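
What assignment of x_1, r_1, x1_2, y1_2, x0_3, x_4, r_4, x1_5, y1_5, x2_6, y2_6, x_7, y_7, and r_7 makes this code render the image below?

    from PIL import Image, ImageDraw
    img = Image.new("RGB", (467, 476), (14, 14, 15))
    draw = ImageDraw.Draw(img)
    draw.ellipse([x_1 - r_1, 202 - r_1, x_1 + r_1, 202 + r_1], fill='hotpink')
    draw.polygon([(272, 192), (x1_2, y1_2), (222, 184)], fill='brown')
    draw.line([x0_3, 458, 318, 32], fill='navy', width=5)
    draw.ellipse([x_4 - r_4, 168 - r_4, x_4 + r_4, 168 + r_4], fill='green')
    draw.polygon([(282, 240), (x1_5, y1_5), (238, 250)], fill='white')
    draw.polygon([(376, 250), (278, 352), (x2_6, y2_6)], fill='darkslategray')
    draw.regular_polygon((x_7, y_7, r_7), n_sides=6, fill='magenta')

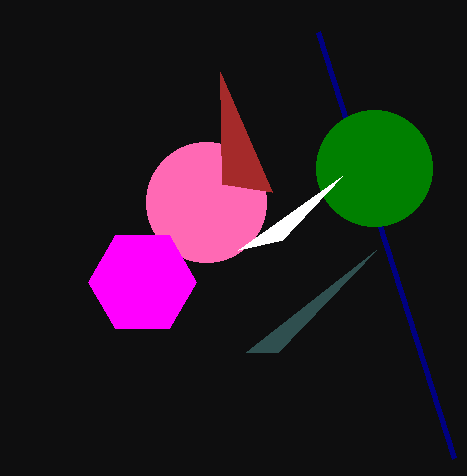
x_1 = 206; r_1 = 60; x1_2 = 220; y1_2 = 72; x0_3 = 454; x_4 = 374; r_4 = 58; x1_5 = 342; y1_5 = 176; x2_6 = 246; y2_6 = 352; x_7 = 142; y_7 = 282; r_7 = 54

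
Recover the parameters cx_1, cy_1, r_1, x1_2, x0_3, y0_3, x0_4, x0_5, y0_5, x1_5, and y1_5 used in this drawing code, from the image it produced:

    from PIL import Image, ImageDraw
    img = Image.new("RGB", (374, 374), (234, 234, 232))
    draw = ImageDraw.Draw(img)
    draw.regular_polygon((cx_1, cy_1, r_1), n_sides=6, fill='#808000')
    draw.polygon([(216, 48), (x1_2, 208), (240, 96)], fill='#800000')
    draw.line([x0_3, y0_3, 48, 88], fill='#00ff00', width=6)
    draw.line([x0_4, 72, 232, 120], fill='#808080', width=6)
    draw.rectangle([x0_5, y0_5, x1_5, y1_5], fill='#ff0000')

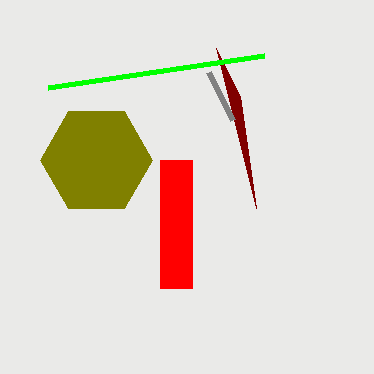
cx_1 = 96
cy_1 = 160
r_1 = 56
x1_2 = 256
x0_3 = 264
y0_3 = 56
x0_4 = 208
x0_5 = 160
y0_5 = 160
x1_5 = 192
y1_5 = 288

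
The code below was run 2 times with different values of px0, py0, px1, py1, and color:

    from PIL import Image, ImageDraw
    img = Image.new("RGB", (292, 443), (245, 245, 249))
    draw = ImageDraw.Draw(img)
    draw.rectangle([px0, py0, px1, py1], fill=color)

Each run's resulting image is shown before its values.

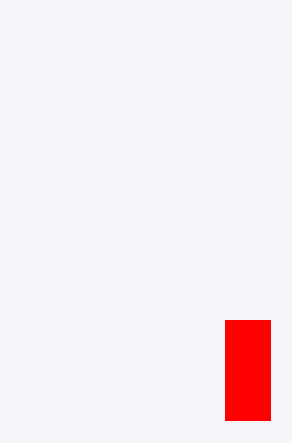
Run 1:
px0 = 225, py0 = 320, px1 = 270, py1 = 420, color = 'red'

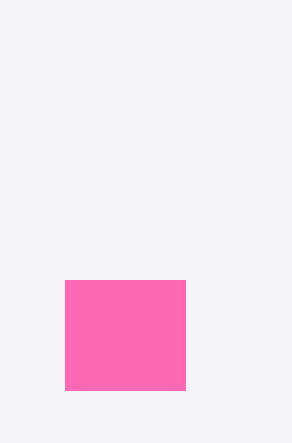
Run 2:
px0 = 65
py0 = 280
px1 = 185
py1 = 390
color = 'hotpink'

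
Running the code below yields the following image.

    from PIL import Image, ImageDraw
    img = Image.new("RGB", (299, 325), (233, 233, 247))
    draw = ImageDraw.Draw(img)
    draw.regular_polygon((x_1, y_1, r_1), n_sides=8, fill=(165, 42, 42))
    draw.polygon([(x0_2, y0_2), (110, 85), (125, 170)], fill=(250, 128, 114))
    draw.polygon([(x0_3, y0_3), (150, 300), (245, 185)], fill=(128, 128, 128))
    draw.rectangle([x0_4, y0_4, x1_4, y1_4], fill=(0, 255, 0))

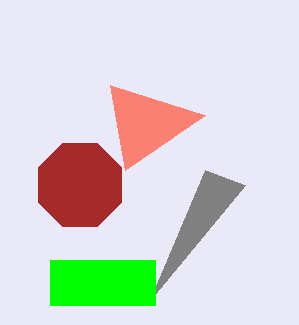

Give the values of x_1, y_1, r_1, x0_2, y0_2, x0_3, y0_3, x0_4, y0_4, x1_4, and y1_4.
x_1 = 80; y_1 = 185; r_1 = 45; x0_2 = 205; y0_2 = 115; x0_3 = 205; y0_3 = 170; x0_4 = 50; y0_4 = 260; x1_4 = 155; y1_4 = 305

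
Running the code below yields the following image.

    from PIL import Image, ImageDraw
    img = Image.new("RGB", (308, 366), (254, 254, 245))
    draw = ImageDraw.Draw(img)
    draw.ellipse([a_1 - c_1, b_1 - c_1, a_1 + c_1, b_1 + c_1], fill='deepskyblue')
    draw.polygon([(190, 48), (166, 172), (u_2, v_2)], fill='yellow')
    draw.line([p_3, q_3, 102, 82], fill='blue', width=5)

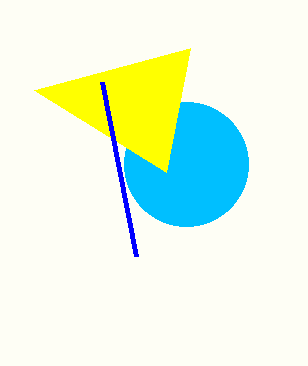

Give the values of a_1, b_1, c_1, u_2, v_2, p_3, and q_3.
a_1 = 186, b_1 = 164, c_1 = 62, u_2 = 34, v_2 = 90, p_3 = 136, q_3 = 256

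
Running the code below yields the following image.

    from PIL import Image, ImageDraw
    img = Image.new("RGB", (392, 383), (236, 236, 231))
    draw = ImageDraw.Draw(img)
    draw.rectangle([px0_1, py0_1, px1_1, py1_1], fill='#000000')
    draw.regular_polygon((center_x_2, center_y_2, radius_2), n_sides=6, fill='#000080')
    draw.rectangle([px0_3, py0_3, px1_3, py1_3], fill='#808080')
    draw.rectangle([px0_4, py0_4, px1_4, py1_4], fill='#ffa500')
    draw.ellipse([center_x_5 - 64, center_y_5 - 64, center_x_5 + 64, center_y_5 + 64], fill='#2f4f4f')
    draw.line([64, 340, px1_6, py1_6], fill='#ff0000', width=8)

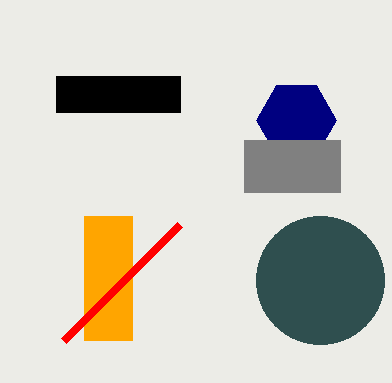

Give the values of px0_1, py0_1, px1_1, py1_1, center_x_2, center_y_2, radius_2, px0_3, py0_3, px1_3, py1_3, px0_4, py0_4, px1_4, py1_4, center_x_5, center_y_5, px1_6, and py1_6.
px0_1 = 56, py0_1 = 76, px1_1 = 180, py1_1 = 112, center_x_2 = 296, center_y_2 = 120, radius_2 = 40, px0_3 = 244, py0_3 = 140, px1_3 = 340, py1_3 = 192, px0_4 = 84, py0_4 = 216, px1_4 = 132, py1_4 = 340, center_x_5 = 320, center_y_5 = 280, px1_6 = 180, py1_6 = 224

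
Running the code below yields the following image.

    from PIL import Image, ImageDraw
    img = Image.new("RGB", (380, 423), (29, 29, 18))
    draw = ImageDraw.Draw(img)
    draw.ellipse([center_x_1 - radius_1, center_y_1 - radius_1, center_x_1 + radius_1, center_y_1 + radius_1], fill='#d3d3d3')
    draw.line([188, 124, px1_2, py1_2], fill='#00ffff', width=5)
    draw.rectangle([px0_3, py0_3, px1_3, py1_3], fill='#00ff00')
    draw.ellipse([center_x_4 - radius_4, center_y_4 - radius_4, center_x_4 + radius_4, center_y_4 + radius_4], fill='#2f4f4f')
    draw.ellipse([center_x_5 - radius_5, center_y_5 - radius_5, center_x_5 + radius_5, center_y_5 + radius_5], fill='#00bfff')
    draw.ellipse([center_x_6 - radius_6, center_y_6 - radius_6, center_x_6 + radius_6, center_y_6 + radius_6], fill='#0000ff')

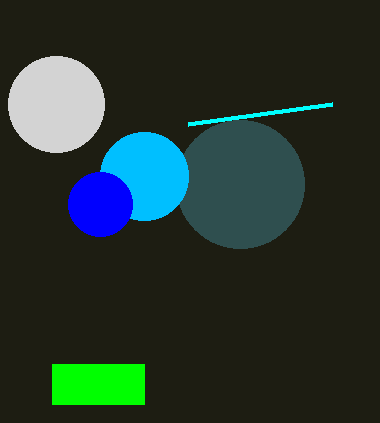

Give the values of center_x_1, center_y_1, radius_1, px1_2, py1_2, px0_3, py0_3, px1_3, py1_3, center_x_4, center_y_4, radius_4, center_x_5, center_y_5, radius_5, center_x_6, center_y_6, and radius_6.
center_x_1 = 56, center_y_1 = 104, radius_1 = 48, px1_2 = 332, py1_2 = 104, px0_3 = 52, py0_3 = 364, px1_3 = 144, py1_3 = 404, center_x_4 = 240, center_y_4 = 184, radius_4 = 64, center_x_5 = 144, center_y_5 = 176, radius_5 = 44, center_x_6 = 100, center_y_6 = 204, radius_6 = 32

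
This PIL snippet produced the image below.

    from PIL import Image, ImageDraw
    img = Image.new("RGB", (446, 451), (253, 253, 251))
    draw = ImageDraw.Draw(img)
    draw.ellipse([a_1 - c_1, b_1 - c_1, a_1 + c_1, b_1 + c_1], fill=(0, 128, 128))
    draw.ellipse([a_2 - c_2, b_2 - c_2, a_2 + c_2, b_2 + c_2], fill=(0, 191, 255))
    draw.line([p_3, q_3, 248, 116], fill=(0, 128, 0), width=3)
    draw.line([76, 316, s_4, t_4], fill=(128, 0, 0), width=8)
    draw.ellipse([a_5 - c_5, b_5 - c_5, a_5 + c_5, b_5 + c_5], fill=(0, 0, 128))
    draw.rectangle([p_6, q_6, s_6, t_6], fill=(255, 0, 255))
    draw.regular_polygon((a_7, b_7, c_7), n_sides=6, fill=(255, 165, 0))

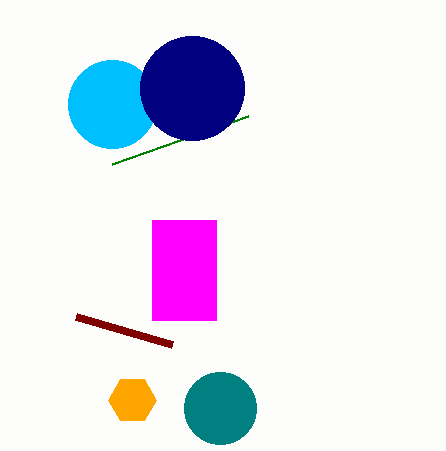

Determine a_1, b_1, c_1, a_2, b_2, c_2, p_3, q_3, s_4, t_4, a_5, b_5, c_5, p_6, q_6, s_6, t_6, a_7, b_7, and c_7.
a_1 = 220, b_1 = 408, c_1 = 36, a_2 = 112, b_2 = 104, c_2 = 44, p_3 = 112, q_3 = 164, s_4 = 172, t_4 = 344, a_5 = 192, b_5 = 88, c_5 = 52, p_6 = 152, q_6 = 220, s_6 = 216, t_6 = 320, a_7 = 132, b_7 = 400, c_7 = 24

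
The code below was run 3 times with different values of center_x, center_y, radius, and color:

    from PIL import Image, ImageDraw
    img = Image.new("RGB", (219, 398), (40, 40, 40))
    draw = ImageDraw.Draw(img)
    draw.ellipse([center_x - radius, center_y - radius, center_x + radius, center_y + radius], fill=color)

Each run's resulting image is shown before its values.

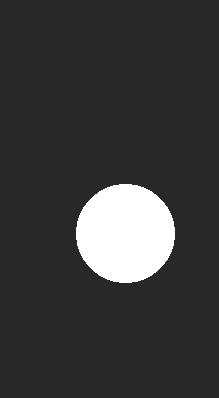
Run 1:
center_x = 125; center_y = 233; radius = 49; color = 'white'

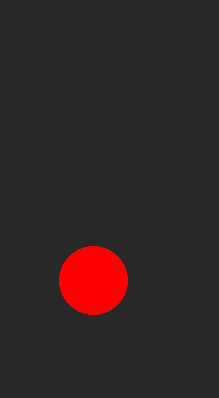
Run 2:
center_x = 93
center_y = 280
radius = 34
color = 'red'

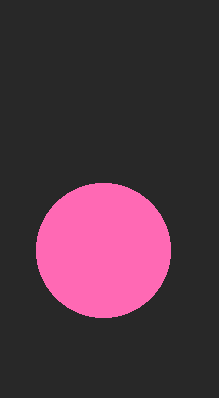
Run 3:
center_x = 103, center_y = 250, radius = 67, color = 'hotpink'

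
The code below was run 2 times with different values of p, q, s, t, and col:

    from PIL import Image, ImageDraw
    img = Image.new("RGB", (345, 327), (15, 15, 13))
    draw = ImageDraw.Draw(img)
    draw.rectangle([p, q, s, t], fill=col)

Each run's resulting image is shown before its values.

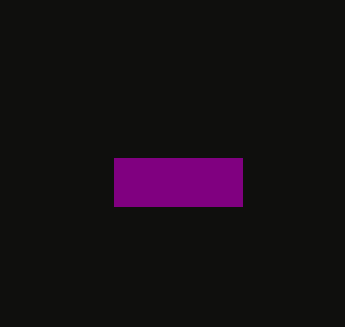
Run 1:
p = 114; q = 158; s = 242; t = 206; col = 'purple'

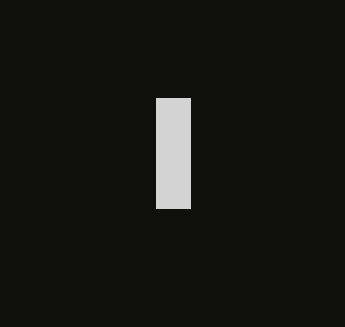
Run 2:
p = 156, q = 98, s = 190, t = 208, col = 'lightgray'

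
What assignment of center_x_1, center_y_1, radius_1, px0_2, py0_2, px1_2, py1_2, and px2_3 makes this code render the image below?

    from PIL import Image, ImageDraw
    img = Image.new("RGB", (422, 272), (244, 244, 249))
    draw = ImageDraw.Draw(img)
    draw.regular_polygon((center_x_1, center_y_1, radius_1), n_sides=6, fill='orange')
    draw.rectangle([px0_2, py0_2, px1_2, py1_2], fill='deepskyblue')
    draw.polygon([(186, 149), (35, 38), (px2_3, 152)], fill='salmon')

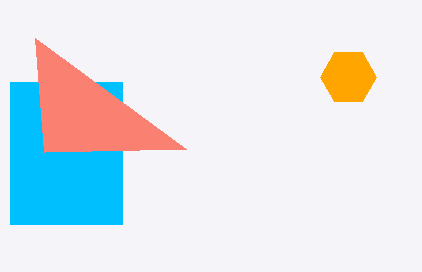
center_x_1 = 348, center_y_1 = 77, radius_1 = 28, px0_2 = 10, py0_2 = 82, px1_2 = 122, py1_2 = 224, px2_3 = 44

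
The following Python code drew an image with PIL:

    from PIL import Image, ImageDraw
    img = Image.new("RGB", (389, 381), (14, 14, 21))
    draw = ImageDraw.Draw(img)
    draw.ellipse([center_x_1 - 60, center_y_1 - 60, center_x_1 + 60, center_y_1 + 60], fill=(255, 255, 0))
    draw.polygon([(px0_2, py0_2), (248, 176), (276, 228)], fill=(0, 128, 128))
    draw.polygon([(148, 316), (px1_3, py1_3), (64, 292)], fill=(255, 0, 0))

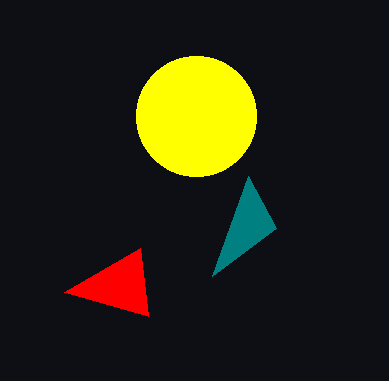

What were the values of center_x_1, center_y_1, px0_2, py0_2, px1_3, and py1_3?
center_x_1 = 196, center_y_1 = 116, px0_2 = 212, py0_2 = 276, px1_3 = 140, py1_3 = 248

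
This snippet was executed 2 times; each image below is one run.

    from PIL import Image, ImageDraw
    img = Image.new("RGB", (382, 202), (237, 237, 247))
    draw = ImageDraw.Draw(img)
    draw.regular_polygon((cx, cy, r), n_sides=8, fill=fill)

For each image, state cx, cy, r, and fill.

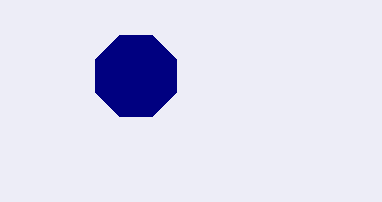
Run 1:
cx = 136
cy = 76
r = 44
fill = 'navy'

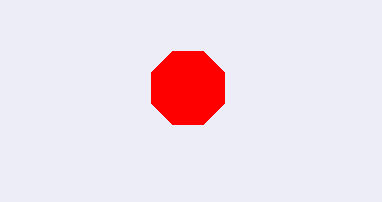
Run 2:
cx = 188, cy = 88, r = 40, fill = 'red'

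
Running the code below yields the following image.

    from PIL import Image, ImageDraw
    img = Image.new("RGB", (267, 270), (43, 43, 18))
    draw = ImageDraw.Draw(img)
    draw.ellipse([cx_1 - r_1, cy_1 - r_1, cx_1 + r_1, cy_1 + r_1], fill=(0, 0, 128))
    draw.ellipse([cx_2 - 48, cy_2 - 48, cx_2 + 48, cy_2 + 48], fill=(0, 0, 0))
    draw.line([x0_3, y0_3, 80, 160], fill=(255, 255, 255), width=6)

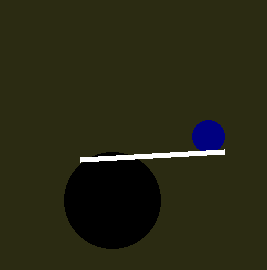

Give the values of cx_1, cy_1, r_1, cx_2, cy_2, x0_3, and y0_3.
cx_1 = 208
cy_1 = 136
r_1 = 16
cx_2 = 112
cy_2 = 200
x0_3 = 224
y0_3 = 152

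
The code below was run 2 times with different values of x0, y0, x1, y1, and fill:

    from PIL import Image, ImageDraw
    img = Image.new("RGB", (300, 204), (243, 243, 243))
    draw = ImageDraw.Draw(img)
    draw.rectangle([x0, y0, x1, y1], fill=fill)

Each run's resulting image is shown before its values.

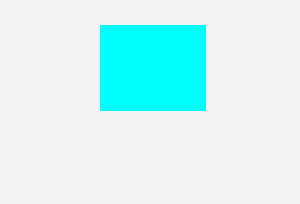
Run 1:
x0 = 100; y0 = 25; x1 = 205; y1 = 110; fill = 'cyan'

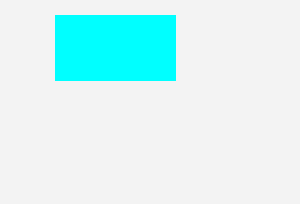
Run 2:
x0 = 55, y0 = 15, x1 = 175, y1 = 80, fill = 'cyan'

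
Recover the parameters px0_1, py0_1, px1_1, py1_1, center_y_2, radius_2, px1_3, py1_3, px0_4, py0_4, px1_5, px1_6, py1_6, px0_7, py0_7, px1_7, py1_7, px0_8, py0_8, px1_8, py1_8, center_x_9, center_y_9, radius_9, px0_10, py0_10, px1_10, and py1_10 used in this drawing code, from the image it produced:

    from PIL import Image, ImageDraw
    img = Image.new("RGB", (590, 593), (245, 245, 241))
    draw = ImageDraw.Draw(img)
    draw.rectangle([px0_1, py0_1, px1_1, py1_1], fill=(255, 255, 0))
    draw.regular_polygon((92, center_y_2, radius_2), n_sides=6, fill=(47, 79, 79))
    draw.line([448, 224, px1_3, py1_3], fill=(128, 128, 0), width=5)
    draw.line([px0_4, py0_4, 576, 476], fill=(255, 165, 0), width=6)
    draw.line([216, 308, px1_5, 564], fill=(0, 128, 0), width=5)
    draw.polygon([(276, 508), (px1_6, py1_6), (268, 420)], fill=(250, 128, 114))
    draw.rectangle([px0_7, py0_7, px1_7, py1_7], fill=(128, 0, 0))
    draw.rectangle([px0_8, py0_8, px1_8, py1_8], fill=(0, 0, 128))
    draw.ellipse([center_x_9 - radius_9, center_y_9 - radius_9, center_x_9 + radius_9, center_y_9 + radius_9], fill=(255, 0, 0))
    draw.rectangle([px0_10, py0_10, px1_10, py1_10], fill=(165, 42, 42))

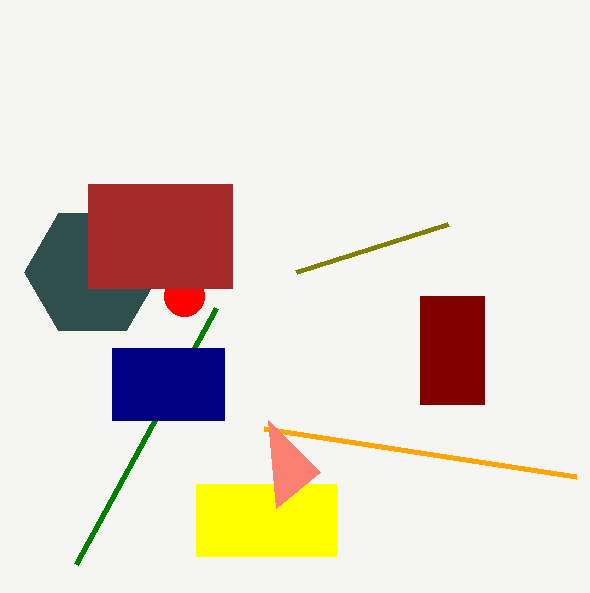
px0_1 = 196
py0_1 = 484
px1_1 = 336
py1_1 = 556
center_y_2 = 272
radius_2 = 68
px1_3 = 296
py1_3 = 272
px0_4 = 264
py0_4 = 428
px1_5 = 76
px1_6 = 320
py1_6 = 472
px0_7 = 420
py0_7 = 296
px1_7 = 484
py1_7 = 404
px0_8 = 112
py0_8 = 348
px1_8 = 224
py1_8 = 420
center_x_9 = 184
center_y_9 = 296
radius_9 = 20
px0_10 = 88
py0_10 = 184
px1_10 = 232
py1_10 = 288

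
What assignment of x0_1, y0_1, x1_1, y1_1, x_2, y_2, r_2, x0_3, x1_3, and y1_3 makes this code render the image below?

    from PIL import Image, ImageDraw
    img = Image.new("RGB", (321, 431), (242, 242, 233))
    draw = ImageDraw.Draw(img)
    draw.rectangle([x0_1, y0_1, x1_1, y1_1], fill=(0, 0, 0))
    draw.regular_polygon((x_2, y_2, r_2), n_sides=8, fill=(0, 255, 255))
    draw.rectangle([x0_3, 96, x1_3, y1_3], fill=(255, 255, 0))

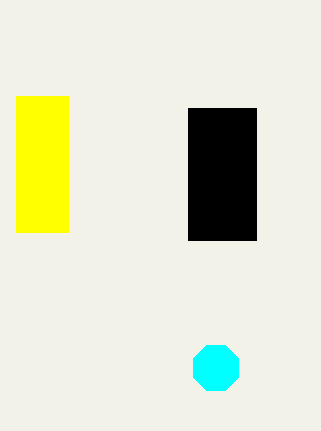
x0_1 = 188; y0_1 = 108; x1_1 = 256; y1_1 = 240; x_2 = 216; y_2 = 368; r_2 = 24; x0_3 = 16; x1_3 = 68; y1_3 = 232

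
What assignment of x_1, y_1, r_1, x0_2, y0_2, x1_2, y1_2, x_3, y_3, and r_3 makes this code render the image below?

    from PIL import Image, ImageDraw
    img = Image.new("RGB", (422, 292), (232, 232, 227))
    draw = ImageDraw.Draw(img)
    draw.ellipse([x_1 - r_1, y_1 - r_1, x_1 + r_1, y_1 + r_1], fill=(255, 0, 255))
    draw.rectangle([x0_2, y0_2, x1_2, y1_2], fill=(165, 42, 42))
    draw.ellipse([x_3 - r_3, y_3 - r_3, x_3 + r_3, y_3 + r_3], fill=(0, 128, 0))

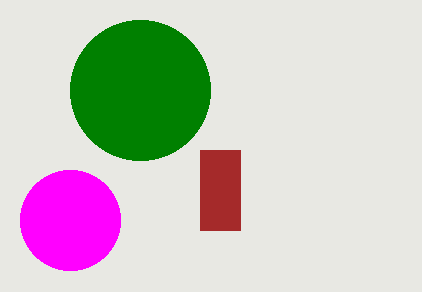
x_1 = 70, y_1 = 220, r_1 = 50, x0_2 = 200, y0_2 = 150, x1_2 = 240, y1_2 = 230, x_3 = 140, y_3 = 90, r_3 = 70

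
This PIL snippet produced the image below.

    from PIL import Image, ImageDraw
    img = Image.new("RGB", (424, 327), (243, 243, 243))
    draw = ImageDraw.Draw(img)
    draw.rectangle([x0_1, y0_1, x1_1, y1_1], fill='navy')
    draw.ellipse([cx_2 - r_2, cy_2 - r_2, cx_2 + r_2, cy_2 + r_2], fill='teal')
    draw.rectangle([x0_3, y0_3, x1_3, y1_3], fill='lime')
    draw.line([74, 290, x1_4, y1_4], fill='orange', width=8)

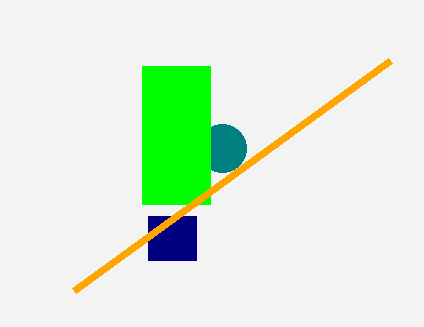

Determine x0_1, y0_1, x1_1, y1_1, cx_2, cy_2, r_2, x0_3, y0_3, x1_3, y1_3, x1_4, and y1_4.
x0_1 = 148, y0_1 = 216, x1_1 = 196, y1_1 = 260, cx_2 = 222, cy_2 = 148, r_2 = 24, x0_3 = 142, y0_3 = 66, x1_3 = 210, y1_3 = 204, x1_4 = 390, y1_4 = 60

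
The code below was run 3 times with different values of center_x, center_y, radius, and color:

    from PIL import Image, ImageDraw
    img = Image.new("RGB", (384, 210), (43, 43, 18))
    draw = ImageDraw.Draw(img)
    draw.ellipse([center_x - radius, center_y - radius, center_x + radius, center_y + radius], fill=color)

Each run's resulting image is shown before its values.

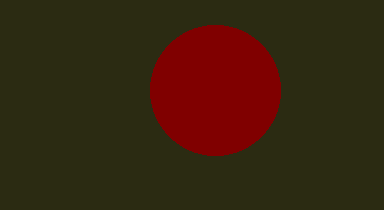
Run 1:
center_x = 215, center_y = 90, radius = 65, color = 'maroon'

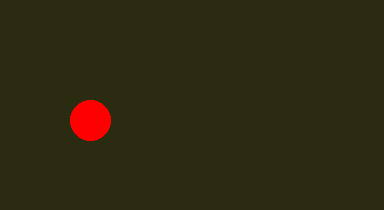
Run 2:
center_x = 90
center_y = 120
radius = 20
color = 'red'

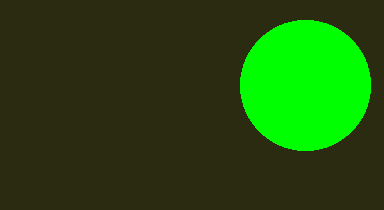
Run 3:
center_x = 305
center_y = 85
radius = 65
color = 'lime'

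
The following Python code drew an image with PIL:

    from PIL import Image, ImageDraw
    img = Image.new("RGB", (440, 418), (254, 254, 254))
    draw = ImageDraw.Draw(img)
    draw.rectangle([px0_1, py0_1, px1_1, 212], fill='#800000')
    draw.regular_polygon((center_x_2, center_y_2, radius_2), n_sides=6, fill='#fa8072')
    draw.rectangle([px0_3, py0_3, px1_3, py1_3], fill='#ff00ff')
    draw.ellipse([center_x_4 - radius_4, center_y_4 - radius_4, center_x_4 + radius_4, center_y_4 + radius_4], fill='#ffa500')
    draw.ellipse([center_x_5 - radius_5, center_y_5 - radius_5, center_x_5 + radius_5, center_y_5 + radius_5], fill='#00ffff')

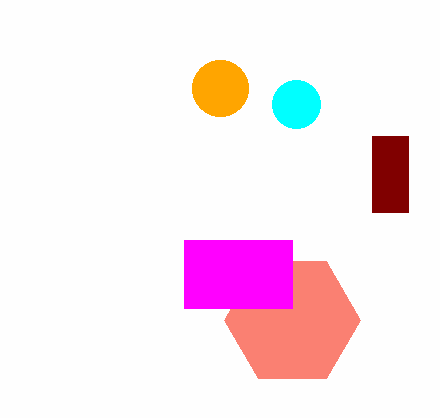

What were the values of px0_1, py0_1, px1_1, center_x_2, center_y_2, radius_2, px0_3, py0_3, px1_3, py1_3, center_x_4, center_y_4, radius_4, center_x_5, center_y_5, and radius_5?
px0_1 = 372; py0_1 = 136; px1_1 = 408; center_x_2 = 292; center_y_2 = 320; radius_2 = 68; px0_3 = 184; py0_3 = 240; px1_3 = 292; py1_3 = 308; center_x_4 = 220; center_y_4 = 88; radius_4 = 28; center_x_5 = 296; center_y_5 = 104; radius_5 = 24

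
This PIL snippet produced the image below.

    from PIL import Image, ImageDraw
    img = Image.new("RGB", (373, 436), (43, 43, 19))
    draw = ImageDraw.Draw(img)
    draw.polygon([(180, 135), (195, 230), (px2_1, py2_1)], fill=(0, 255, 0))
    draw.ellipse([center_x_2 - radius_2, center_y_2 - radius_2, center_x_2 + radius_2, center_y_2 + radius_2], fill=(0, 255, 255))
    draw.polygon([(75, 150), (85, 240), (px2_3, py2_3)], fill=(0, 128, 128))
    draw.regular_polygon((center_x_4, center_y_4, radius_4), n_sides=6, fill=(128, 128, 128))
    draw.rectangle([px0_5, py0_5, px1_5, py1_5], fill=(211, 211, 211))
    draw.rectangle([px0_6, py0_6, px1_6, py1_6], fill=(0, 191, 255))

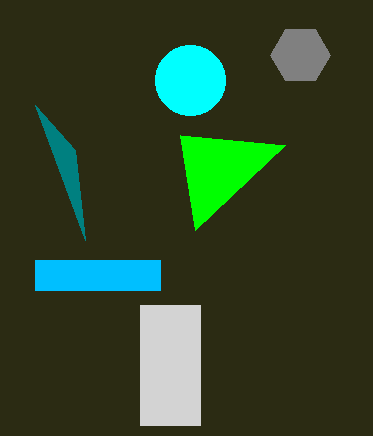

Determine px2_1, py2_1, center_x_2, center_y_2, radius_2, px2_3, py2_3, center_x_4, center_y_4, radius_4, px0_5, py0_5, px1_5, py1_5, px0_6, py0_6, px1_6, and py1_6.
px2_1 = 285
py2_1 = 145
center_x_2 = 190
center_y_2 = 80
radius_2 = 35
px2_3 = 35
py2_3 = 105
center_x_4 = 300
center_y_4 = 55
radius_4 = 30
px0_5 = 140
py0_5 = 305
px1_5 = 200
py1_5 = 425
px0_6 = 35
py0_6 = 260
px1_6 = 160
py1_6 = 290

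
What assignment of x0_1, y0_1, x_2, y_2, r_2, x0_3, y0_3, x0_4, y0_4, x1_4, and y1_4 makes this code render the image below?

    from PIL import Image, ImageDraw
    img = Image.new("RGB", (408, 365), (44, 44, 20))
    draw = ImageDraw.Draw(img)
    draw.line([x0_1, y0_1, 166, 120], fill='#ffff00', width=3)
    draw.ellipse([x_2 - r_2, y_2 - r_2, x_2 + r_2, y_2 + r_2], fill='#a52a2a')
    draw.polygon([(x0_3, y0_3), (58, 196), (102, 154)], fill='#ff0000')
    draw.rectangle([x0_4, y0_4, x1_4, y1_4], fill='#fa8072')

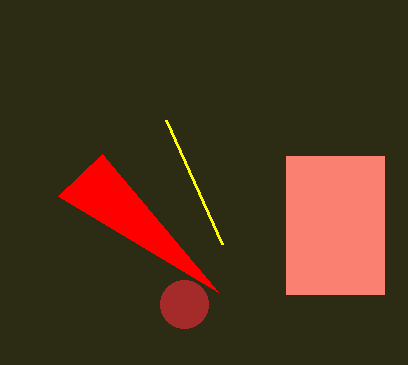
x0_1 = 222; y0_1 = 244; x_2 = 184; y_2 = 304; r_2 = 24; x0_3 = 218; y0_3 = 292; x0_4 = 286; y0_4 = 156; x1_4 = 384; y1_4 = 294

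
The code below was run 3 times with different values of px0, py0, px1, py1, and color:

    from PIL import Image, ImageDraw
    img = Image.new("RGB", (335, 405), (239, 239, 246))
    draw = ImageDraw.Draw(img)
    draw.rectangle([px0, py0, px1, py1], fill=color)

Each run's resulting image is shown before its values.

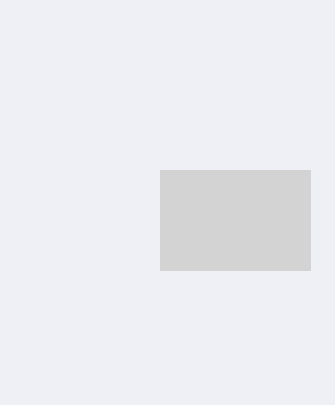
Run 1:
px0 = 160
py0 = 170
px1 = 310
py1 = 270
color = 'lightgray'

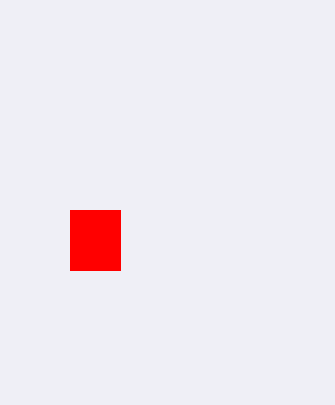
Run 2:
px0 = 70, py0 = 210, px1 = 120, py1 = 270, color = 'red'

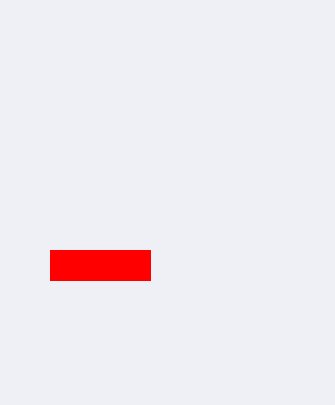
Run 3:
px0 = 50; py0 = 250; px1 = 150; py1 = 280; color = 'red'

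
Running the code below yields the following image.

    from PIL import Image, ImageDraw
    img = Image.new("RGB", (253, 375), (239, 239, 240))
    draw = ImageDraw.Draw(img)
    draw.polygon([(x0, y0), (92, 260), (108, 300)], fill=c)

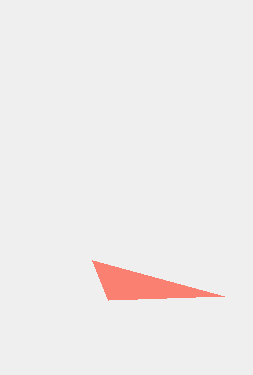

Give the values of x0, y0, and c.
x0 = 224
y0 = 296
c = 'salmon'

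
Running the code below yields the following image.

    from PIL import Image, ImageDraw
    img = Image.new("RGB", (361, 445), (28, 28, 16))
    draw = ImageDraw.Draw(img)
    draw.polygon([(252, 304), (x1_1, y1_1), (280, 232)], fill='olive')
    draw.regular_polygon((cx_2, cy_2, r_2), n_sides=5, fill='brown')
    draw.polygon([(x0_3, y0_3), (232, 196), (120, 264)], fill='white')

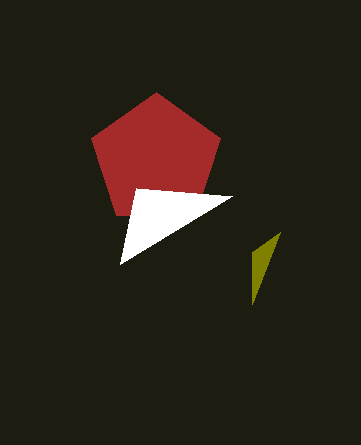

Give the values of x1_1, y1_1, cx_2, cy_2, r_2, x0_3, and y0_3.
x1_1 = 252; y1_1 = 252; cx_2 = 156; cy_2 = 160; r_2 = 68; x0_3 = 136; y0_3 = 188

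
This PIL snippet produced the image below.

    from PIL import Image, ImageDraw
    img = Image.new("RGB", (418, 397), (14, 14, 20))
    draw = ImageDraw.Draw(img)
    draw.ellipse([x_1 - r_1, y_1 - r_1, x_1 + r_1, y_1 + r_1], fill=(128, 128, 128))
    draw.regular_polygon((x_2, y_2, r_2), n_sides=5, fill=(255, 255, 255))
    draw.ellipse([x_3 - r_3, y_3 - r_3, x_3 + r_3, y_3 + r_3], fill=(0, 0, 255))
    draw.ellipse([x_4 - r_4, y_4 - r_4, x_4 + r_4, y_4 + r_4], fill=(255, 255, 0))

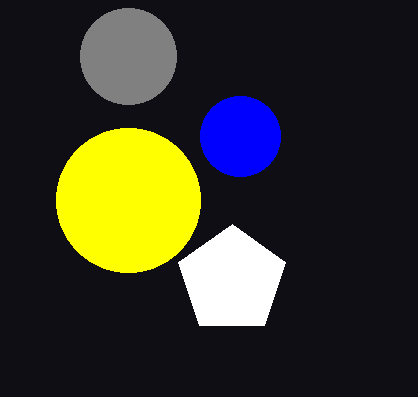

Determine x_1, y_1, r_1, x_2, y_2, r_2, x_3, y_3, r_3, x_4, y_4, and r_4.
x_1 = 128, y_1 = 56, r_1 = 48, x_2 = 232, y_2 = 280, r_2 = 56, x_3 = 240, y_3 = 136, r_3 = 40, x_4 = 128, y_4 = 200, r_4 = 72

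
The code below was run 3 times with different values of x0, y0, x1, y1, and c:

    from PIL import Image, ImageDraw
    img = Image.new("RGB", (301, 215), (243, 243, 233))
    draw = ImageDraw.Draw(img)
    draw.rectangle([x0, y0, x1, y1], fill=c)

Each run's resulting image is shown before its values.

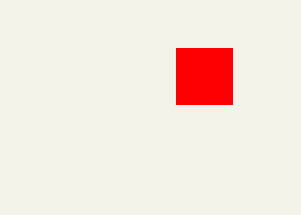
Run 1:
x0 = 176; y0 = 48; x1 = 232; y1 = 104; c = 'red'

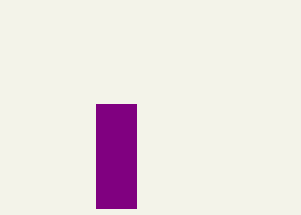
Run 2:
x0 = 96, y0 = 104, x1 = 136, y1 = 208, c = 'purple'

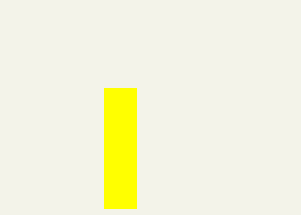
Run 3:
x0 = 104; y0 = 88; x1 = 136; y1 = 208; c = 'yellow'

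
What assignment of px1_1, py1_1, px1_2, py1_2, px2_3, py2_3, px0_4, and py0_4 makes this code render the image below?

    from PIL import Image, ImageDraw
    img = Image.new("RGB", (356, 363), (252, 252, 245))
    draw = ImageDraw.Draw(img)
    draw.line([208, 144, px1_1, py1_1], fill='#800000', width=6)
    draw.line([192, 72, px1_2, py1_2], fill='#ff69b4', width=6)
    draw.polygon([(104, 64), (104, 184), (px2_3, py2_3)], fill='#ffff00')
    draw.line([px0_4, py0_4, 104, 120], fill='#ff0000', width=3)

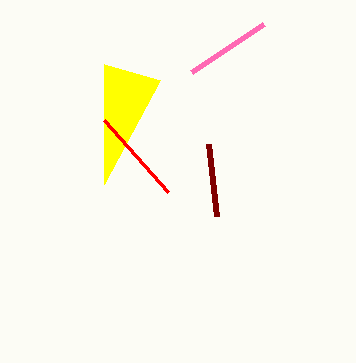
px1_1 = 216; py1_1 = 216; px1_2 = 264; py1_2 = 24; px2_3 = 160; py2_3 = 80; px0_4 = 168; py0_4 = 192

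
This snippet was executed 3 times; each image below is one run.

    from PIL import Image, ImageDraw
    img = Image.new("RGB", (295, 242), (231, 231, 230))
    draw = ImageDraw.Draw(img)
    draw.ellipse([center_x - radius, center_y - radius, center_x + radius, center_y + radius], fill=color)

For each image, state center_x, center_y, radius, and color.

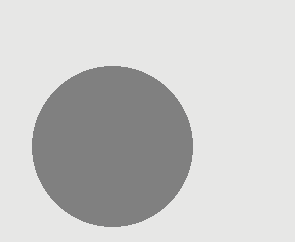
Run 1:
center_x = 112
center_y = 146
radius = 80
color = 'gray'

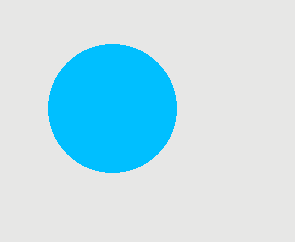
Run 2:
center_x = 112, center_y = 108, radius = 64, color = 'deepskyblue'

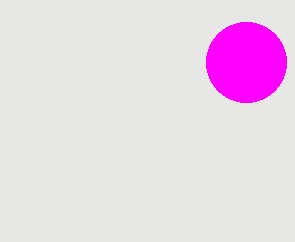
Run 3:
center_x = 246, center_y = 62, radius = 40, color = 'magenta'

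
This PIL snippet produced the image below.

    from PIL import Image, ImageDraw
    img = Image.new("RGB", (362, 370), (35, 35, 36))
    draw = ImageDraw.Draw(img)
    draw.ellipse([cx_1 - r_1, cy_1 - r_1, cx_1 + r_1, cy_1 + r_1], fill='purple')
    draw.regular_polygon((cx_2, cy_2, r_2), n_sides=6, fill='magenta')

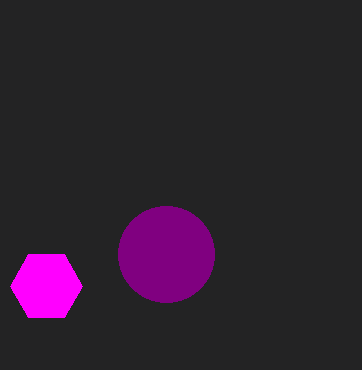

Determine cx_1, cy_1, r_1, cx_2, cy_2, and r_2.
cx_1 = 166, cy_1 = 254, r_1 = 48, cx_2 = 46, cy_2 = 286, r_2 = 36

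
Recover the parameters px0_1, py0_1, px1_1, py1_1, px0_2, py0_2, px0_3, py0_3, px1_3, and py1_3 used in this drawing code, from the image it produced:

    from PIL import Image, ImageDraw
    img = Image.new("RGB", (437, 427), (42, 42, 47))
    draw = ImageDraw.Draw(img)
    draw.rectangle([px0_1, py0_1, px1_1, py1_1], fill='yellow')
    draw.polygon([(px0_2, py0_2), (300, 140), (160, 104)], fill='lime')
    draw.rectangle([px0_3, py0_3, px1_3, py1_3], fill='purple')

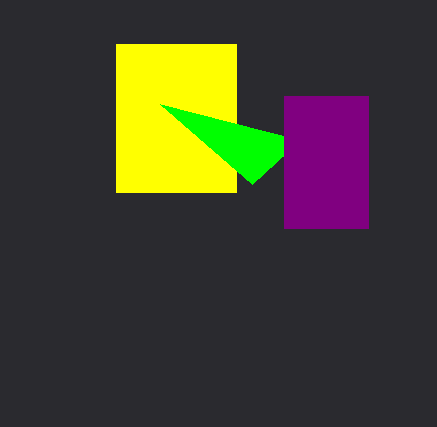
px0_1 = 116; py0_1 = 44; px1_1 = 236; py1_1 = 192; px0_2 = 252; py0_2 = 184; px0_3 = 284; py0_3 = 96; px1_3 = 368; py1_3 = 228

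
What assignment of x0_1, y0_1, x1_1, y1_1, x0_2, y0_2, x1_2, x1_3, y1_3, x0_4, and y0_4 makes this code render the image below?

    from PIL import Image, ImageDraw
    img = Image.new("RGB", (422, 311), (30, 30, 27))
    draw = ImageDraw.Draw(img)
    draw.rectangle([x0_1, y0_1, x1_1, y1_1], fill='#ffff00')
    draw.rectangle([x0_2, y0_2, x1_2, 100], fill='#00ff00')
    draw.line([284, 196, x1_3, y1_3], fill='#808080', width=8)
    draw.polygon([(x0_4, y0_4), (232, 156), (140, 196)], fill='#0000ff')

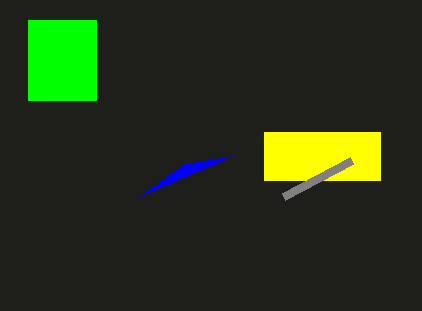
x0_1 = 264
y0_1 = 132
x1_1 = 380
y1_1 = 180
x0_2 = 28
y0_2 = 20
x1_2 = 96
x1_3 = 352
y1_3 = 160
x0_4 = 184
y0_4 = 164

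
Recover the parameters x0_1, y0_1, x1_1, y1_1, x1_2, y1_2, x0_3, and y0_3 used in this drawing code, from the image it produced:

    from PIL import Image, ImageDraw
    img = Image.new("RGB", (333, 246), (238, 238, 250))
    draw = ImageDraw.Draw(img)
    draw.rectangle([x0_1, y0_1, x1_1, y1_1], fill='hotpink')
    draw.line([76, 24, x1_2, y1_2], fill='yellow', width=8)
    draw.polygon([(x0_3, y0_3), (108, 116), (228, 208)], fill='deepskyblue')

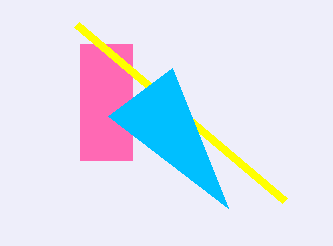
x0_1 = 80; y0_1 = 44; x1_1 = 132; y1_1 = 160; x1_2 = 284; y1_2 = 200; x0_3 = 172; y0_3 = 68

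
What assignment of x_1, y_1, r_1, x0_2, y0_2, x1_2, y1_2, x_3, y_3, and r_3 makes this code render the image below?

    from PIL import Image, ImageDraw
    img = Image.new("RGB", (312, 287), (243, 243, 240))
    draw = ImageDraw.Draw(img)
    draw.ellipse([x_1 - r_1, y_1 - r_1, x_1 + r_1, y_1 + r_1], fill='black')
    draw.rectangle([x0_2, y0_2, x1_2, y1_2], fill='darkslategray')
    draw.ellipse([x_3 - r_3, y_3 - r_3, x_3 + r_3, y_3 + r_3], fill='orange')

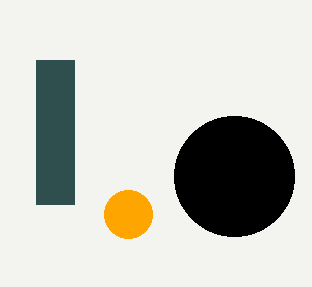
x_1 = 234, y_1 = 176, r_1 = 60, x0_2 = 36, y0_2 = 60, x1_2 = 74, y1_2 = 204, x_3 = 128, y_3 = 214, r_3 = 24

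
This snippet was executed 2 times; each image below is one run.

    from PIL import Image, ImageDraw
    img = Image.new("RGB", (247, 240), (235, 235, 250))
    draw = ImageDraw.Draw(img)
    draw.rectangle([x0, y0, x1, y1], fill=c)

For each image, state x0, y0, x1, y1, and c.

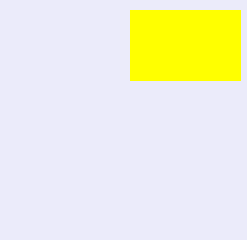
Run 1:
x0 = 130, y0 = 10, x1 = 240, y1 = 80, c = 'yellow'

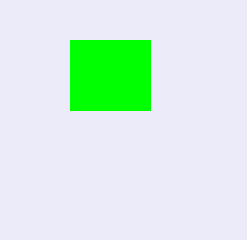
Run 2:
x0 = 70
y0 = 40
x1 = 150
y1 = 110
c = 'lime'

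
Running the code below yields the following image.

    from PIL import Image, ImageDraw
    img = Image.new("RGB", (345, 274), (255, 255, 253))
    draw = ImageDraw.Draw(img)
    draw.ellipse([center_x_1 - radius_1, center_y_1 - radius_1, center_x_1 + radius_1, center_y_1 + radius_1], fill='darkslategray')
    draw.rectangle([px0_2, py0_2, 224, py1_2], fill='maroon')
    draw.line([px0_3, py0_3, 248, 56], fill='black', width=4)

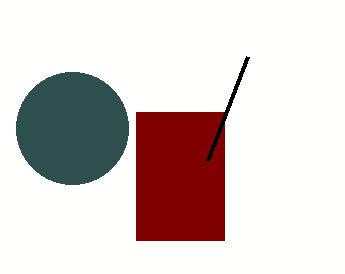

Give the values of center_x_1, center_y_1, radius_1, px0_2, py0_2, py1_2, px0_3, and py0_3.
center_x_1 = 72
center_y_1 = 128
radius_1 = 56
px0_2 = 136
py0_2 = 112
py1_2 = 240
px0_3 = 208
py0_3 = 160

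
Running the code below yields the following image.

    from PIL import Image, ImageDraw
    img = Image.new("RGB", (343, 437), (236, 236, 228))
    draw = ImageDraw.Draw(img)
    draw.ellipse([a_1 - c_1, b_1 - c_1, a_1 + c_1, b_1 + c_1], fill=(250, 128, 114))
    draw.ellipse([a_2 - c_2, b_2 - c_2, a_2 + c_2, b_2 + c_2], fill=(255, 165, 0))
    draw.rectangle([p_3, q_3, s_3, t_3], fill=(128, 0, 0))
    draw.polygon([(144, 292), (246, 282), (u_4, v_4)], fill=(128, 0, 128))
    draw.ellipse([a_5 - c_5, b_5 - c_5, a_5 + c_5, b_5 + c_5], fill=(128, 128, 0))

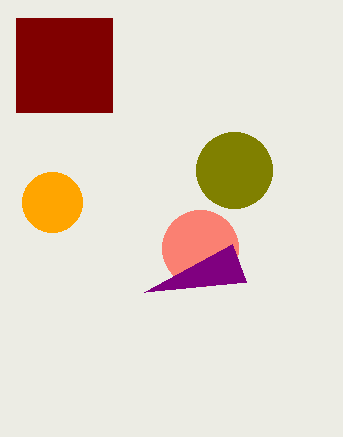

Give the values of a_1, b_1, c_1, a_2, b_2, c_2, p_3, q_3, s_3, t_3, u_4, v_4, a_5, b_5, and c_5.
a_1 = 200, b_1 = 248, c_1 = 38, a_2 = 52, b_2 = 202, c_2 = 30, p_3 = 16, q_3 = 18, s_3 = 112, t_3 = 112, u_4 = 232, v_4 = 244, a_5 = 234, b_5 = 170, c_5 = 38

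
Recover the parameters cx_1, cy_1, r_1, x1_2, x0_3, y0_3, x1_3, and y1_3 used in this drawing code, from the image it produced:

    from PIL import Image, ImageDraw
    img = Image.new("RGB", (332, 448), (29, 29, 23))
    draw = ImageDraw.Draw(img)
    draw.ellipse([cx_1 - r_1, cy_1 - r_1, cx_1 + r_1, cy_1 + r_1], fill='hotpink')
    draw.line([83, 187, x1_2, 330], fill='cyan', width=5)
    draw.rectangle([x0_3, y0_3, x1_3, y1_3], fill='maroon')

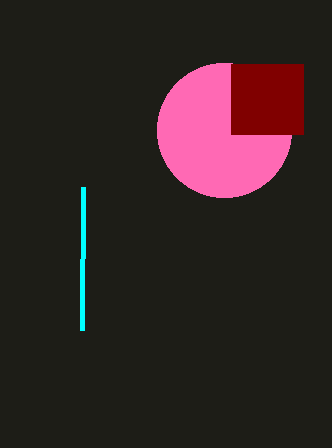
cx_1 = 224, cy_1 = 130, r_1 = 67, x1_2 = 82, x0_3 = 231, y0_3 = 64, x1_3 = 303, y1_3 = 134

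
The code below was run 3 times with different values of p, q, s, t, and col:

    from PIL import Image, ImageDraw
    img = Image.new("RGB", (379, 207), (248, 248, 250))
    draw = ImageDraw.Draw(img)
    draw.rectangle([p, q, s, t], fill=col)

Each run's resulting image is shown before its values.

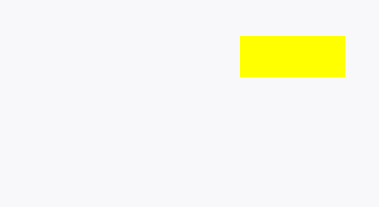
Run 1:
p = 240, q = 36, s = 344, t = 76, col = 'yellow'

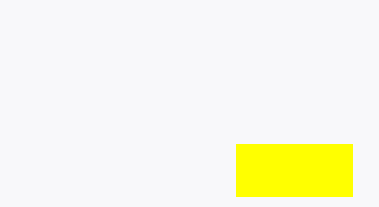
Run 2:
p = 236
q = 144
s = 352
t = 196
col = 'yellow'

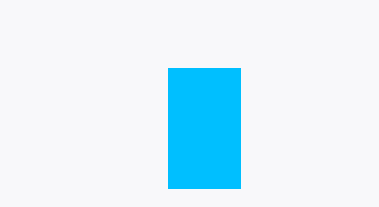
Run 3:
p = 168, q = 68, s = 240, t = 188, col = 'deepskyblue'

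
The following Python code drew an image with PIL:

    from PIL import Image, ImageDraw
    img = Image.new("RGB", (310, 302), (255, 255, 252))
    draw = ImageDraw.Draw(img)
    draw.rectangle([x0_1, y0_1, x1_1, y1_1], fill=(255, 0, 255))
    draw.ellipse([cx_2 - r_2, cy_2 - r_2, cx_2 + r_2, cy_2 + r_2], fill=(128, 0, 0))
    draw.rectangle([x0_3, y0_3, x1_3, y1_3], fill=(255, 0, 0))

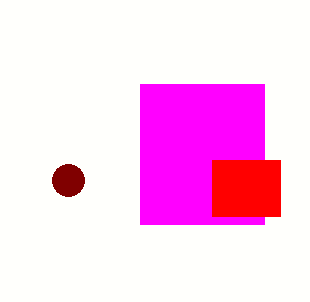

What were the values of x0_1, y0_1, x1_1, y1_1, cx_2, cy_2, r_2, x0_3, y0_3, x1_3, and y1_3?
x0_1 = 140, y0_1 = 84, x1_1 = 264, y1_1 = 224, cx_2 = 68, cy_2 = 180, r_2 = 16, x0_3 = 212, y0_3 = 160, x1_3 = 280, y1_3 = 216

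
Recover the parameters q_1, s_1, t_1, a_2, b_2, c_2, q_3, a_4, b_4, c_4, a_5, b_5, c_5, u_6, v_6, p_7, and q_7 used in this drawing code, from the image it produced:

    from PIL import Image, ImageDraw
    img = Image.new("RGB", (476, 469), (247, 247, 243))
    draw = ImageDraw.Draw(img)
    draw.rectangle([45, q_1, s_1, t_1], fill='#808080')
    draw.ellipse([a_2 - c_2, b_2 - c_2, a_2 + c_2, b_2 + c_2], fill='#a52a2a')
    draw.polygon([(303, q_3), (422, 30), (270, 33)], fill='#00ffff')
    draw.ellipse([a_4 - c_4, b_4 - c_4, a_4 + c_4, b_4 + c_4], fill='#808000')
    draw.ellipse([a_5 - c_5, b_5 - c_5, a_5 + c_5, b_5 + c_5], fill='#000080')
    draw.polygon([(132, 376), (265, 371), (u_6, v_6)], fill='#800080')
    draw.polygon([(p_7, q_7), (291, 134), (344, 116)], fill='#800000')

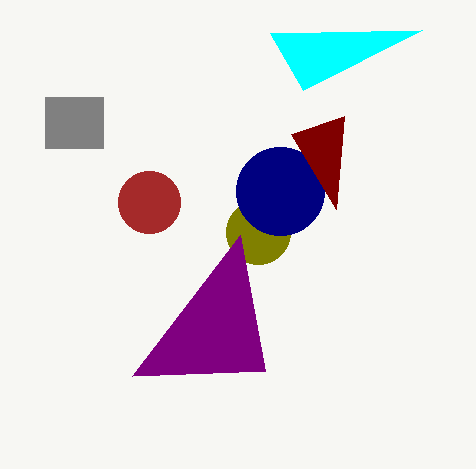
q_1 = 97; s_1 = 103; t_1 = 148; a_2 = 149; b_2 = 202; c_2 = 31; q_3 = 90; a_4 = 258; b_4 = 232; c_4 = 32; a_5 = 280; b_5 = 191; c_5 = 44; u_6 = 240; v_6 = 235; p_7 = 336; q_7 = 209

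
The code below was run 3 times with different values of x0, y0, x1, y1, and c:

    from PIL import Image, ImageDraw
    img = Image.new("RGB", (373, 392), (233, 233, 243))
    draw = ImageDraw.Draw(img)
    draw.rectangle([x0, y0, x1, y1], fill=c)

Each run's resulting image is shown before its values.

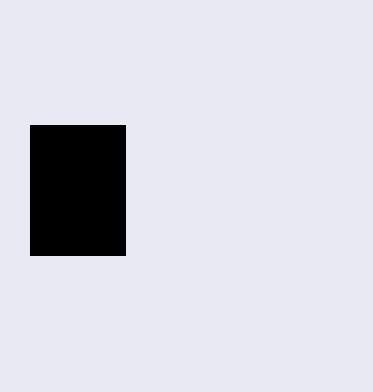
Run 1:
x0 = 30; y0 = 125; x1 = 125; y1 = 255; c = 'black'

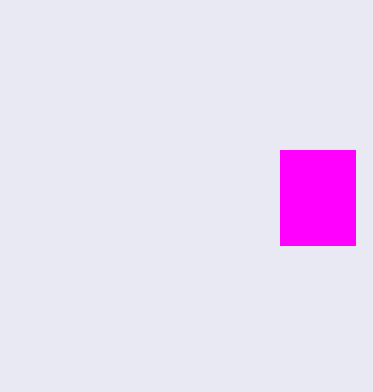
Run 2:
x0 = 280; y0 = 150; x1 = 355; y1 = 245; c = 'magenta'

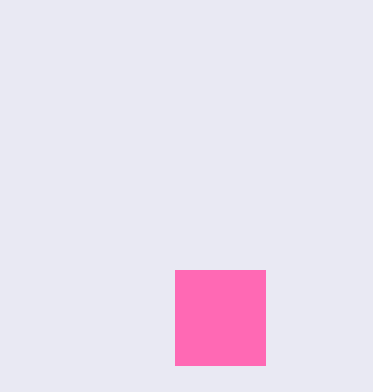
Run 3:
x0 = 175, y0 = 270, x1 = 265, y1 = 365, c = 'hotpink'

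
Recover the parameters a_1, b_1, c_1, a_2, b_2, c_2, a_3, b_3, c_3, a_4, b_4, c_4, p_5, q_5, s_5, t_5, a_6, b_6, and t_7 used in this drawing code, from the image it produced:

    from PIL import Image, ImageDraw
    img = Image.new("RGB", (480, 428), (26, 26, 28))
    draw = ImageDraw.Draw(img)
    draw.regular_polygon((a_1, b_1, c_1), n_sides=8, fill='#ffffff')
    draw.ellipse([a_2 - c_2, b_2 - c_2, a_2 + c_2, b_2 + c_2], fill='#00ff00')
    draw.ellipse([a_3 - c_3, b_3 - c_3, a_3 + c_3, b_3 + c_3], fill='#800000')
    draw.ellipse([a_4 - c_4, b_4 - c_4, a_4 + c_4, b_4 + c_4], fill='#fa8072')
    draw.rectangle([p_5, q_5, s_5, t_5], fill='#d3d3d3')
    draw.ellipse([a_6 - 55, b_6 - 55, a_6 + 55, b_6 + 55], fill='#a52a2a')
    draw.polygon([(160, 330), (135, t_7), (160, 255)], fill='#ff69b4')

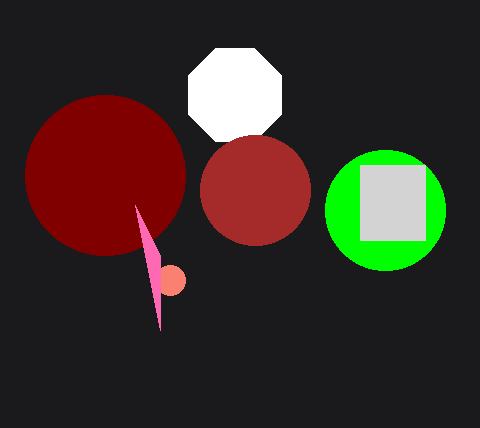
a_1 = 235; b_1 = 95; c_1 = 50; a_2 = 385; b_2 = 210; c_2 = 60; a_3 = 105; b_3 = 175; c_3 = 80; a_4 = 170; b_4 = 280; c_4 = 15; p_5 = 360; q_5 = 165; s_5 = 425; t_5 = 240; a_6 = 255; b_6 = 190; t_7 = 205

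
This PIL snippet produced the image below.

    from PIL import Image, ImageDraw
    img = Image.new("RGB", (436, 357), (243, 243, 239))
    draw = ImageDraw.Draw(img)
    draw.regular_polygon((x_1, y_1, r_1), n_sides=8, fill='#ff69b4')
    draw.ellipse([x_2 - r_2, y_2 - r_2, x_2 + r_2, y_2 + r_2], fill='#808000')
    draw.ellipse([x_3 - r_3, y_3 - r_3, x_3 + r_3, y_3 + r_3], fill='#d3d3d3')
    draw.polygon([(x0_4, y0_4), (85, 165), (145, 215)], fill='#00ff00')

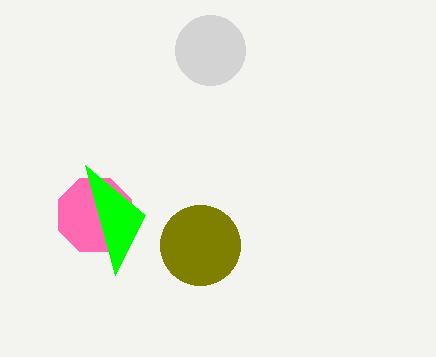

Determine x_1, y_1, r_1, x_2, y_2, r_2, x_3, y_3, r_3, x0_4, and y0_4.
x_1 = 95, y_1 = 215, r_1 = 40, x_2 = 200, y_2 = 245, r_2 = 40, x_3 = 210, y_3 = 50, r_3 = 35, x0_4 = 115, y0_4 = 275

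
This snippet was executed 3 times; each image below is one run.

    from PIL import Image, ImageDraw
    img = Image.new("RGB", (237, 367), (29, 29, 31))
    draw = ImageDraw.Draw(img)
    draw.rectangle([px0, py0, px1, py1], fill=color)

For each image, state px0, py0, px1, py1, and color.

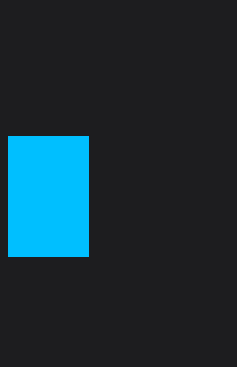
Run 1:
px0 = 8, py0 = 136, px1 = 88, py1 = 256, color = 'deepskyblue'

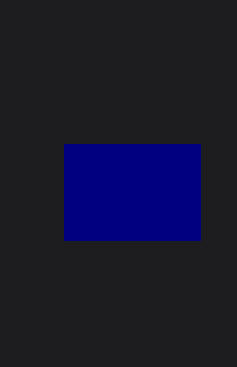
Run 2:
px0 = 64, py0 = 144, px1 = 200, py1 = 240, color = 'navy'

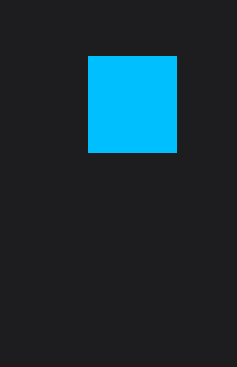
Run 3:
px0 = 88, py0 = 56, px1 = 176, py1 = 152, color = 'deepskyblue'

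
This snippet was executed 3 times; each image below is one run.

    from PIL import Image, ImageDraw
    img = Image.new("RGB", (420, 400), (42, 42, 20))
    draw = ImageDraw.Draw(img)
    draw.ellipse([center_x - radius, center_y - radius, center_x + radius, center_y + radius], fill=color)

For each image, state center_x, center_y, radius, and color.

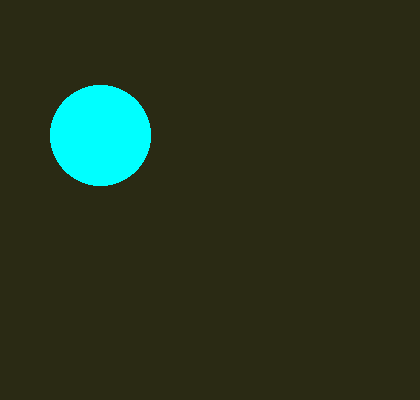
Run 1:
center_x = 100; center_y = 135; radius = 50; color = 'cyan'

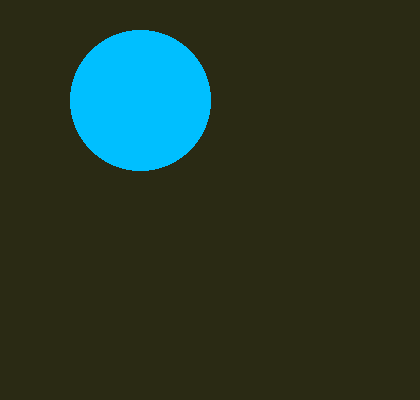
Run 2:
center_x = 140; center_y = 100; radius = 70; color = 'deepskyblue'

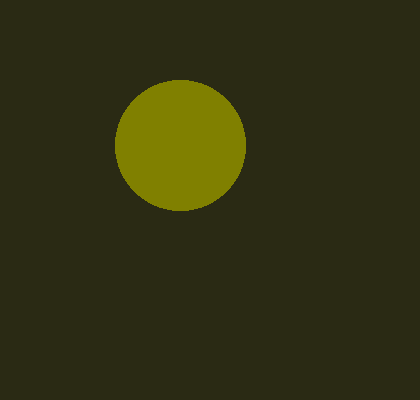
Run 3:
center_x = 180, center_y = 145, radius = 65, color = 'olive'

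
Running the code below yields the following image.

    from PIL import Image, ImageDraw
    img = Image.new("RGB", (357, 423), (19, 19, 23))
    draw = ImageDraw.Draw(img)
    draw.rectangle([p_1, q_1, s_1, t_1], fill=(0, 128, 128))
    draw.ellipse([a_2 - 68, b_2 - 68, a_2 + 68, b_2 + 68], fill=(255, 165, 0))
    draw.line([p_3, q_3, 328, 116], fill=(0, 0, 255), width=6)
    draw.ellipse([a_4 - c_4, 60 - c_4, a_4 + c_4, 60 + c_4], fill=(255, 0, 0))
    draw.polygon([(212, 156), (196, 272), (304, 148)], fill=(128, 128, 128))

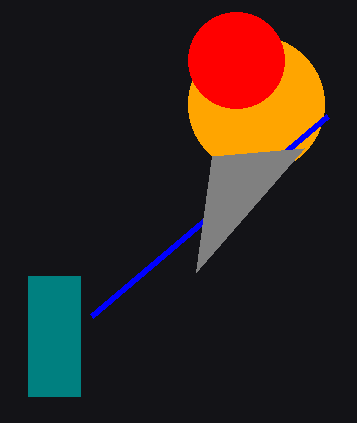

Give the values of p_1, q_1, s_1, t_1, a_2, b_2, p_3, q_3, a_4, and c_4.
p_1 = 28, q_1 = 276, s_1 = 80, t_1 = 396, a_2 = 256, b_2 = 104, p_3 = 92, q_3 = 316, a_4 = 236, c_4 = 48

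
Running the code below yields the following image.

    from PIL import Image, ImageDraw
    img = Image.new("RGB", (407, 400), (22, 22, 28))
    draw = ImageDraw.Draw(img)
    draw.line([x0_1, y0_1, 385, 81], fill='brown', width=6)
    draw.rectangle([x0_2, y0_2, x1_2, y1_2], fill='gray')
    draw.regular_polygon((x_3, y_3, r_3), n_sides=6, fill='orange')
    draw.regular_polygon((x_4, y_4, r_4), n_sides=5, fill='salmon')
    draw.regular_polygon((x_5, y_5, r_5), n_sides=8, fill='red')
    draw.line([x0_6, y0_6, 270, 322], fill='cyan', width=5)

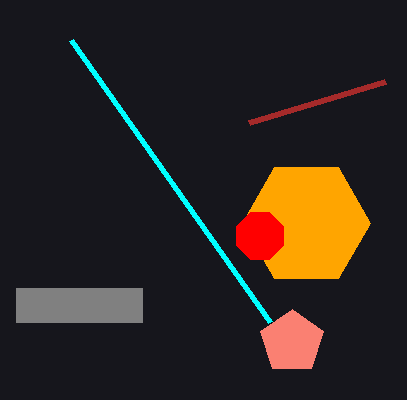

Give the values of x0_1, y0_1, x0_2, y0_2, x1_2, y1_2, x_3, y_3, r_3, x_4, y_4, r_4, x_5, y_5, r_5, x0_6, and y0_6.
x0_1 = 249
y0_1 = 122
x0_2 = 16
y0_2 = 288
x1_2 = 142
y1_2 = 322
x_3 = 306
y_3 = 223
r_3 = 64
x_4 = 292
y_4 = 342
r_4 = 33
x_5 = 260
y_5 = 236
r_5 = 25
x0_6 = 71
y0_6 = 40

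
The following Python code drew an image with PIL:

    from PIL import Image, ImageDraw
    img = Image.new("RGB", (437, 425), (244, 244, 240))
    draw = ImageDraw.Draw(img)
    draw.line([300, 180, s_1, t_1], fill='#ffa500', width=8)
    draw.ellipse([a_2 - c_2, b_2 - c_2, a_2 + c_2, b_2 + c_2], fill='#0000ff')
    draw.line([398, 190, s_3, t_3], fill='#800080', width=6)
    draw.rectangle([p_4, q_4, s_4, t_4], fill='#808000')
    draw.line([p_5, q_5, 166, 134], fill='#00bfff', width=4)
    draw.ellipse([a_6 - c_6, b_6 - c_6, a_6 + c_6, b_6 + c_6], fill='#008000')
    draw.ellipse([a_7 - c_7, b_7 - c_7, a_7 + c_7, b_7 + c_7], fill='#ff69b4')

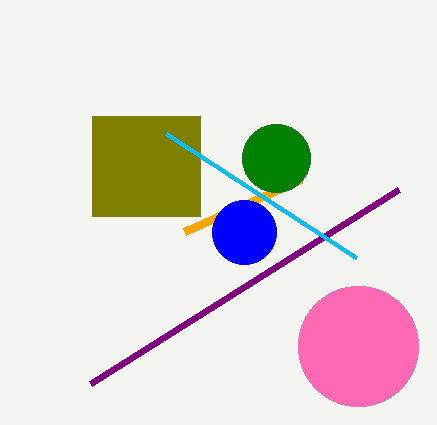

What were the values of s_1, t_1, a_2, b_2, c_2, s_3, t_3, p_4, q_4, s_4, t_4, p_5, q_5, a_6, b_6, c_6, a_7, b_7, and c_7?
s_1 = 184
t_1 = 232
a_2 = 244
b_2 = 232
c_2 = 32
s_3 = 90
t_3 = 384
p_4 = 92
q_4 = 116
s_4 = 200
t_4 = 216
p_5 = 356
q_5 = 258
a_6 = 276
b_6 = 158
c_6 = 34
a_7 = 358
b_7 = 346
c_7 = 60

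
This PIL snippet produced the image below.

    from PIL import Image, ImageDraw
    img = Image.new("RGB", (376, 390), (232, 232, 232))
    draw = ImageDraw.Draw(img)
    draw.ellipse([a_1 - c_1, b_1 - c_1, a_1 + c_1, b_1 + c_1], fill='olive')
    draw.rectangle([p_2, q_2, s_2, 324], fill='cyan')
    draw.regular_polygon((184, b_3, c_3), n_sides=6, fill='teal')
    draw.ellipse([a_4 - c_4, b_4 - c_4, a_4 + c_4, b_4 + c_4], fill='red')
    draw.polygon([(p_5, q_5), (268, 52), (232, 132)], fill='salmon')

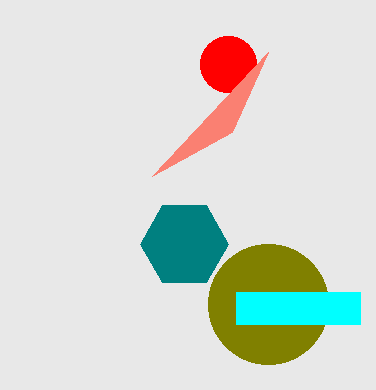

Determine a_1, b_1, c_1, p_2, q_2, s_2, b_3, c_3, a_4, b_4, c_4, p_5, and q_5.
a_1 = 268; b_1 = 304; c_1 = 60; p_2 = 236; q_2 = 292; s_2 = 360; b_3 = 244; c_3 = 44; a_4 = 228; b_4 = 64; c_4 = 28; p_5 = 152; q_5 = 176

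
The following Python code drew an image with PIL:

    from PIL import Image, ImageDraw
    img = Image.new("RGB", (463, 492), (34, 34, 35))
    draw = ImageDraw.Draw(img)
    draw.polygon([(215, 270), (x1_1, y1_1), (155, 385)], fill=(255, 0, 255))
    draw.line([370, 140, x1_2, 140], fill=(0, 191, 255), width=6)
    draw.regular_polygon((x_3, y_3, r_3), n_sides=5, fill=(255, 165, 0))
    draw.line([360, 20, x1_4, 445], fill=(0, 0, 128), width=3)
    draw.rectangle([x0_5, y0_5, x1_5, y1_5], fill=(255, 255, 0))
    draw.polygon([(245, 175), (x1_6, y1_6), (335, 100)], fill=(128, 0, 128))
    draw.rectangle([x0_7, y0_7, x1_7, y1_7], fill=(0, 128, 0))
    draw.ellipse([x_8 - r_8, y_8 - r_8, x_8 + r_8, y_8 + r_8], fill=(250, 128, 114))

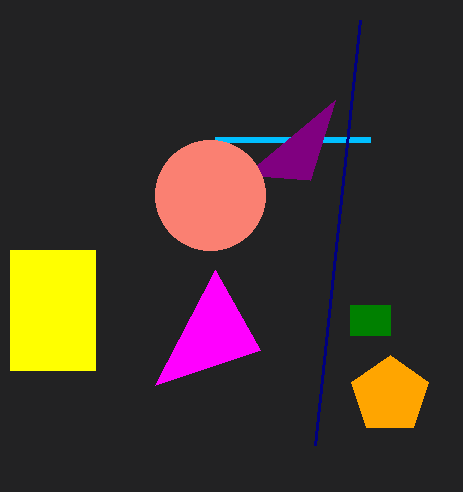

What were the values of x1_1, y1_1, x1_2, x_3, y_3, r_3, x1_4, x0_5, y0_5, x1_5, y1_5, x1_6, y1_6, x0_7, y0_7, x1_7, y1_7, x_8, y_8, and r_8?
x1_1 = 260; y1_1 = 350; x1_2 = 215; x_3 = 390; y_3 = 395; r_3 = 40; x1_4 = 315; x0_5 = 10; y0_5 = 250; x1_5 = 95; y1_5 = 370; x1_6 = 310; y1_6 = 180; x0_7 = 350; y0_7 = 305; x1_7 = 390; y1_7 = 335; x_8 = 210; y_8 = 195; r_8 = 55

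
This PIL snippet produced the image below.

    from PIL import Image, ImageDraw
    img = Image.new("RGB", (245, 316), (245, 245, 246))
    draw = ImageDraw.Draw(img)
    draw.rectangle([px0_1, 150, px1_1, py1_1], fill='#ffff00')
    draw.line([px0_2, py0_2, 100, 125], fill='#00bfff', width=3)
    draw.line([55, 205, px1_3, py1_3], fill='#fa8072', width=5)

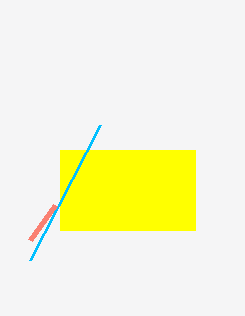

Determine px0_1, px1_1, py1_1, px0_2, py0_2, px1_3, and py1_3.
px0_1 = 60
px1_1 = 195
py1_1 = 230
px0_2 = 30
py0_2 = 260
px1_3 = 30
py1_3 = 240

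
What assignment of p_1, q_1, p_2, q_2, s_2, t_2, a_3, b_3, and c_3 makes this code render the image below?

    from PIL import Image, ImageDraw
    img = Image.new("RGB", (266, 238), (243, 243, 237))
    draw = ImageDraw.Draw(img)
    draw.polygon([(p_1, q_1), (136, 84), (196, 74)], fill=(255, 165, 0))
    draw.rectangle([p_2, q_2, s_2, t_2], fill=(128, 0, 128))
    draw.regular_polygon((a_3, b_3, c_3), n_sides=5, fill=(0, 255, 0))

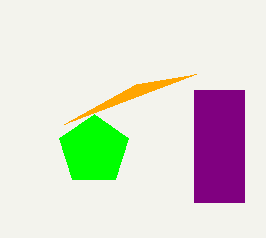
p_1 = 64; q_1 = 124; p_2 = 194; q_2 = 90; s_2 = 244; t_2 = 202; a_3 = 94; b_3 = 150; c_3 = 36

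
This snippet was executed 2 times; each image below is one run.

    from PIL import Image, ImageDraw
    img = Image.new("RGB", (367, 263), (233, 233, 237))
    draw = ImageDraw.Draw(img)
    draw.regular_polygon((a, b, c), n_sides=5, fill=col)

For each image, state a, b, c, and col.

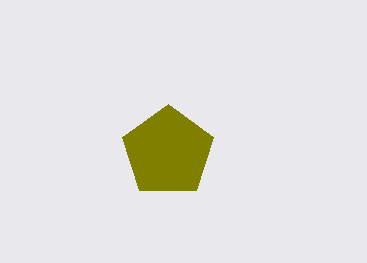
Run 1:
a = 168, b = 152, c = 48, col = 'olive'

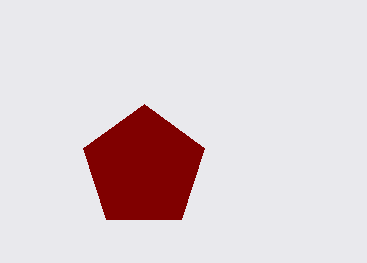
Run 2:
a = 144; b = 168; c = 64; col = 'maroon'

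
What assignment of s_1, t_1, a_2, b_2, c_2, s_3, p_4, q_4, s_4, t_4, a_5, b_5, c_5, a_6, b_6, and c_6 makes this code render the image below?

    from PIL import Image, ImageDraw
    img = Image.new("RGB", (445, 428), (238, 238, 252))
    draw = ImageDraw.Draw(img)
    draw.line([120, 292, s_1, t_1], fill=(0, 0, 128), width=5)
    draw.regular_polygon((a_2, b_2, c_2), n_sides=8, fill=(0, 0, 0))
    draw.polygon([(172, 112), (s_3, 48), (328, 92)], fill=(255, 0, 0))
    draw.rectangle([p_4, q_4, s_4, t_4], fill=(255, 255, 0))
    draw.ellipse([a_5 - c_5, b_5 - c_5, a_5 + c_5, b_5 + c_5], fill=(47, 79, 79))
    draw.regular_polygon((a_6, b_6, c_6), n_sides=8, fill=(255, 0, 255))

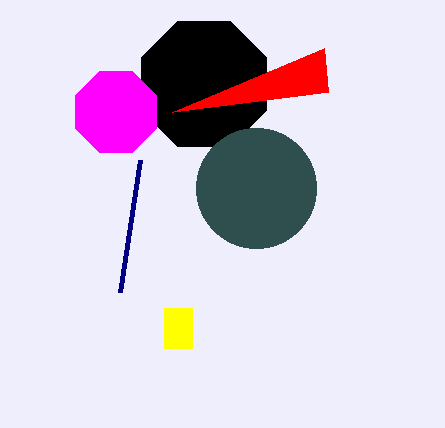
s_1 = 140; t_1 = 160; a_2 = 204; b_2 = 84; c_2 = 68; s_3 = 324; p_4 = 164; q_4 = 308; s_4 = 192; t_4 = 348; a_5 = 256; b_5 = 188; c_5 = 60; a_6 = 116; b_6 = 112; c_6 = 44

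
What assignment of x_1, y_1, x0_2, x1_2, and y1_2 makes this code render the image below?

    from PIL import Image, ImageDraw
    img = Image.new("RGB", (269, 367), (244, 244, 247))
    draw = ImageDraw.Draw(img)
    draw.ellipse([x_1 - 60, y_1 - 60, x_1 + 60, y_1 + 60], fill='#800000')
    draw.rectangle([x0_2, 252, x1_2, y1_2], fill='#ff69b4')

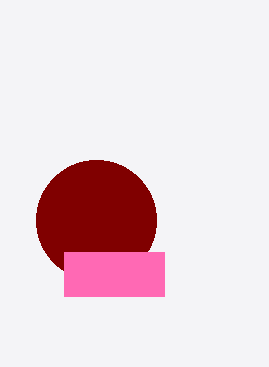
x_1 = 96; y_1 = 220; x0_2 = 64; x1_2 = 164; y1_2 = 296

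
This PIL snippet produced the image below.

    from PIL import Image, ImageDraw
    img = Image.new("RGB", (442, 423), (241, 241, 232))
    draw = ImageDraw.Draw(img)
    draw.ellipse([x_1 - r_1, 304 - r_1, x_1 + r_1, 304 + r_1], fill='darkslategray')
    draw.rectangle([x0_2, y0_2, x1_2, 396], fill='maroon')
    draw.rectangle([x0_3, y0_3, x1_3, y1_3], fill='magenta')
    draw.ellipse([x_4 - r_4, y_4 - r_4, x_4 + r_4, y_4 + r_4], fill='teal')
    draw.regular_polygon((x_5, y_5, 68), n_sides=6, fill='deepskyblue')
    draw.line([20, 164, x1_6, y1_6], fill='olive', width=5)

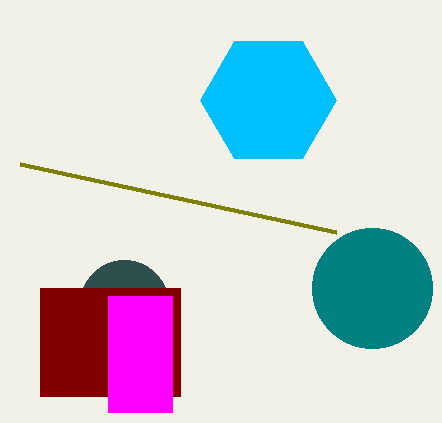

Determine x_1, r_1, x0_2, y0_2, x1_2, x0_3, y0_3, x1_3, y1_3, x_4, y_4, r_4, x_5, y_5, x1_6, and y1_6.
x_1 = 124; r_1 = 44; x0_2 = 40; y0_2 = 288; x1_2 = 180; x0_3 = 108; y0_3 = 296; x1_3 = 172; y1_3 = 412; x_4 = 372; y_4 = 288; r_4 = 60; x_5 = 268; y_5 = 100; x1_6 = 336; y1_6 = 232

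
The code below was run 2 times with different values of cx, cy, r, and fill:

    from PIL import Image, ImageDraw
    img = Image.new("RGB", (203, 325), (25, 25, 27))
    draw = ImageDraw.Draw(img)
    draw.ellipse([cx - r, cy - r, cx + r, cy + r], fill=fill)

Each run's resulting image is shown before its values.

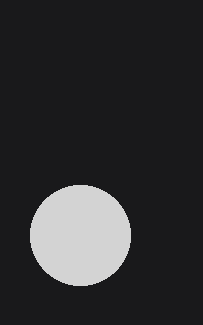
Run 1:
cx = 80, cy = 235, r = 50, fill = 'lightgray'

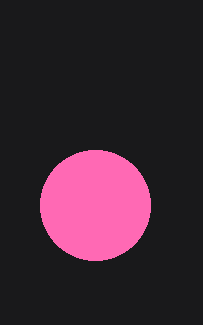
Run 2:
cx = 95, cy = 205, r = 55, fill = 'hotpink'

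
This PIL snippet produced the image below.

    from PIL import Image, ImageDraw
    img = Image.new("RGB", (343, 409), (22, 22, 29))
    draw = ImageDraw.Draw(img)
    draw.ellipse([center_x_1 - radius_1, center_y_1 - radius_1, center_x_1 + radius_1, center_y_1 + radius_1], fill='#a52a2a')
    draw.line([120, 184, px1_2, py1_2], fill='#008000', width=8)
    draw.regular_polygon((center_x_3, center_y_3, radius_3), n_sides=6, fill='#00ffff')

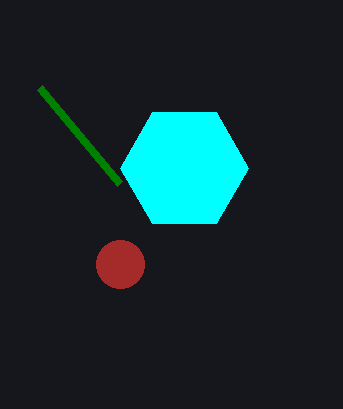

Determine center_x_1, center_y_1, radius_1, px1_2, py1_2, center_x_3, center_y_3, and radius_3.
center_x_1 = 120, center_y_1 = 264, radius_1 = 24, px1_2 = 40, py1_2 = 88, center_x_3 = 184, center_y_3 = 168, radius_3 = 64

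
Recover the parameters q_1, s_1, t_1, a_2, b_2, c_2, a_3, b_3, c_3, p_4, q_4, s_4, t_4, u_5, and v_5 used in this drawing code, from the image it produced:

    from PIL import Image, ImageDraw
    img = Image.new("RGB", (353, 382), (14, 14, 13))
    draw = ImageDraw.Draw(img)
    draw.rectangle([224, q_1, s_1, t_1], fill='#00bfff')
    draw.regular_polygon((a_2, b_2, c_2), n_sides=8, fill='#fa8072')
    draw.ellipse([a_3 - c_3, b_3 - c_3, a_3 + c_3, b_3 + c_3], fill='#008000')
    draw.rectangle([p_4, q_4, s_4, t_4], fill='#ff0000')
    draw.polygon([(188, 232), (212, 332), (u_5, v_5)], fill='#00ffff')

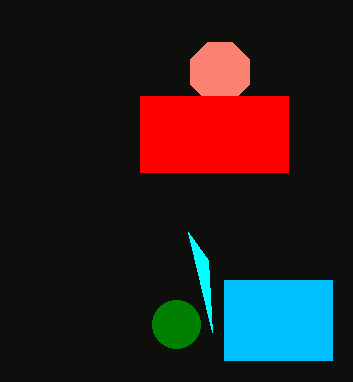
q_1 = 280
s_1 = 332
t_1 = 360
a_2 = 220
b_2 = 72
c_2 = 32
a_3 = 176
b_3 = 324
c_3 = 24
p_4 = 140
q_4 = 96
s_4 = 288
t_4 = 172
u_5 = 208
v_5 = 260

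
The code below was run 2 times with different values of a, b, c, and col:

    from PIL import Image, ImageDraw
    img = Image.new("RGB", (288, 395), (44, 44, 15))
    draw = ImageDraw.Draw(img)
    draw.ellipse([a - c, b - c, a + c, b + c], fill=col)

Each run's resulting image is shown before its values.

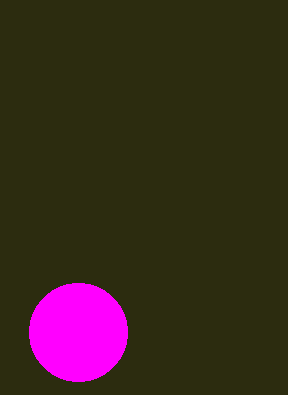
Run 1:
a = 78, b = 332, c = 49, col = 'magenta'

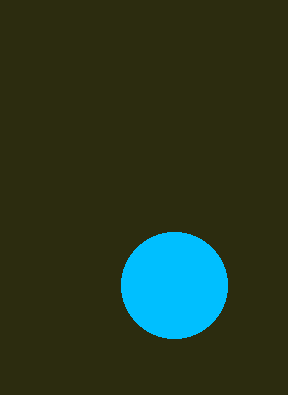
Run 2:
a = 174; b = 285; c = 53; col = 'deepskyblue'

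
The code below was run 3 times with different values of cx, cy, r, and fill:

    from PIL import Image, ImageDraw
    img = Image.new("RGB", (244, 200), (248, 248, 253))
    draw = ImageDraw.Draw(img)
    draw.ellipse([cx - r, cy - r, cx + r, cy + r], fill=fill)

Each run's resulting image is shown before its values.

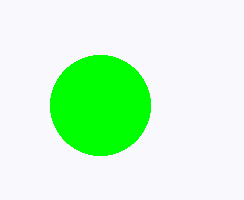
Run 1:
cx = 100
cy = 105
r = 50
fill = 'lime'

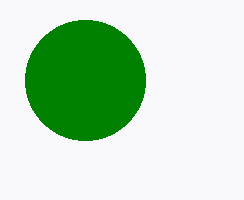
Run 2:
cx = 85; cy = 80; r = 60; fill = 'green'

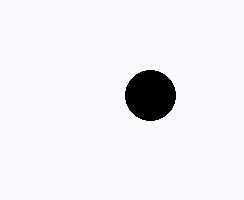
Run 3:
cx = 150, cy = 95, r = 25, fill = 'black'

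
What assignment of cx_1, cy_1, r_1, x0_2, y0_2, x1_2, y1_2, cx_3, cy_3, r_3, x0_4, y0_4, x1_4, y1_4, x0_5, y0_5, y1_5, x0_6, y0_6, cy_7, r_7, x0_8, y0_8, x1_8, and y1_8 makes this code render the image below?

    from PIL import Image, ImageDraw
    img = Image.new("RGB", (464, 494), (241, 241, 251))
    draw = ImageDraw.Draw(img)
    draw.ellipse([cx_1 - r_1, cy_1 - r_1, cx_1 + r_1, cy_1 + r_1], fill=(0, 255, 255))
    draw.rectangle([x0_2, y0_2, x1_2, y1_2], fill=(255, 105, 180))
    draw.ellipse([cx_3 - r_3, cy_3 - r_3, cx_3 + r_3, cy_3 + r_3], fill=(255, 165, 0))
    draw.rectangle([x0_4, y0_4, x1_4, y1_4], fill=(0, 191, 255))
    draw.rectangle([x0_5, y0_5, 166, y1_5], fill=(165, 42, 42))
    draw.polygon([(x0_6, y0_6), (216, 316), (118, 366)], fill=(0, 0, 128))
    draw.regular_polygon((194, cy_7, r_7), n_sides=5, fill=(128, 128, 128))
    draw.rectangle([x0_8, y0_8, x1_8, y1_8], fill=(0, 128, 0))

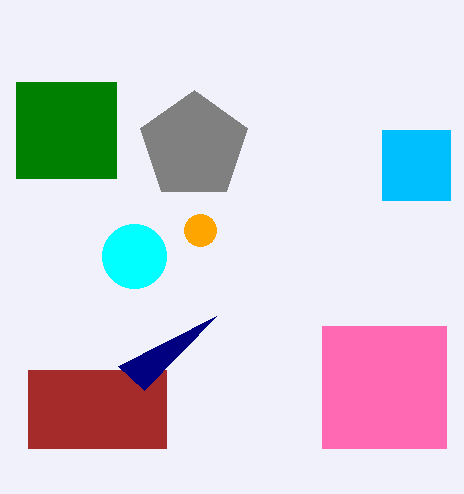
cx_1 = 134; cy_1 = 256; r_1 = 32; x0_2 = 322; y0_2 = 326; x1_2 = 446; y1_2 = 448; cx_3 = 200; cy_3 = 230; r_3 = 16; x0_4 = 382; y0_4 = 130; x1_4 = 450; y1_4 = 200; x0_5 = 28; y0_5 = 370; y1_5 = 448; x0_6 = 144; y0_6 = 390; cy_7 = 146; r_7 = 56; x0_8 = 16; y0_8 = 82; x1_8 = 116; y1_8 = 178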